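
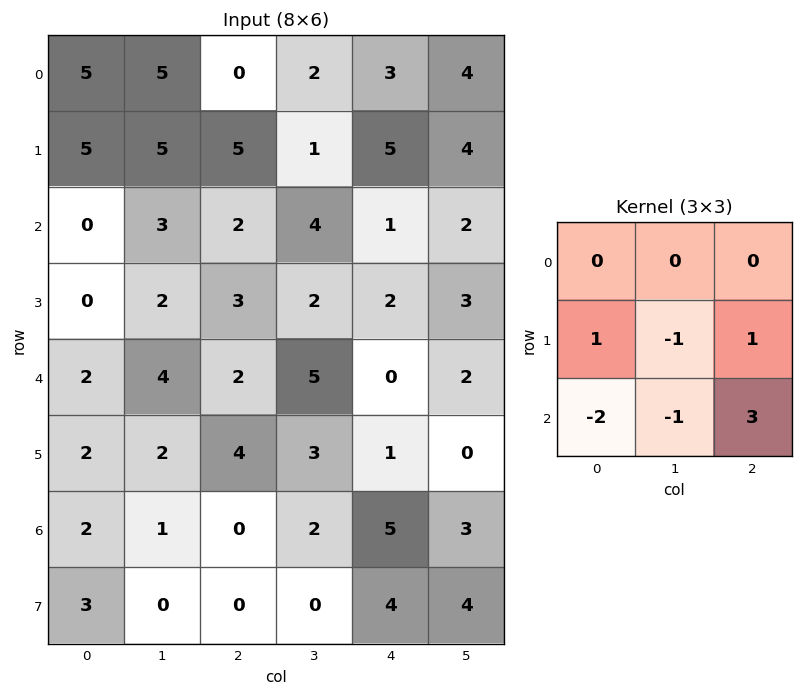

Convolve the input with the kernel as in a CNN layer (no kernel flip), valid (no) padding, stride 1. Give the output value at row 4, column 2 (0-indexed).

15

The receptive field on the input at this output position is [2 5 0 / 4 3 1 / 0 2 5]. Elementwise product with the kernel and sum: 4·1 + 3·-1 + 1·1 + 0·-2 + 2·-1 + 5·3.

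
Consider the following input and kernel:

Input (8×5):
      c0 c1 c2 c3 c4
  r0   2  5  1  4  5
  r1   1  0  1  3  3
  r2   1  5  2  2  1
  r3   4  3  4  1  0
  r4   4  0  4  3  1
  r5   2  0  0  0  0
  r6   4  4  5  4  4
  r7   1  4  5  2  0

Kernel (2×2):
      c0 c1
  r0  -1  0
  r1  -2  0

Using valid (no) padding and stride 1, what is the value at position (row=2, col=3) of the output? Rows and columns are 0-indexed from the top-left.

-4

The receptive field on the input at this output position is [2 1 / 1 0]. Elementwise product with the kernel and sum: 2·-1 + 1·-2.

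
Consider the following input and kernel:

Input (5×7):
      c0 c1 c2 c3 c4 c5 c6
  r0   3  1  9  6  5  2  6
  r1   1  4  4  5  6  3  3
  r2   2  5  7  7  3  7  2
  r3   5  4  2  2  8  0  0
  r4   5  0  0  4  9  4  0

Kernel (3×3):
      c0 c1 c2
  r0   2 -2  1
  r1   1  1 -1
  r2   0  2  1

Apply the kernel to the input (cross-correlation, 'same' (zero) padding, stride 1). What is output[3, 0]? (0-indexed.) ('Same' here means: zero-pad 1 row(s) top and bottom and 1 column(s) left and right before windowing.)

The receptive field on the zero-padded input at this output position is [0 2 5 / 0 5 4 / 0 5 0]. Elementwise product with the kernel and sum: 0·2 + 2·-2 + 5·1 + 0·1 + 5·1 + 4·-1 + 5·2 + 0·1.

12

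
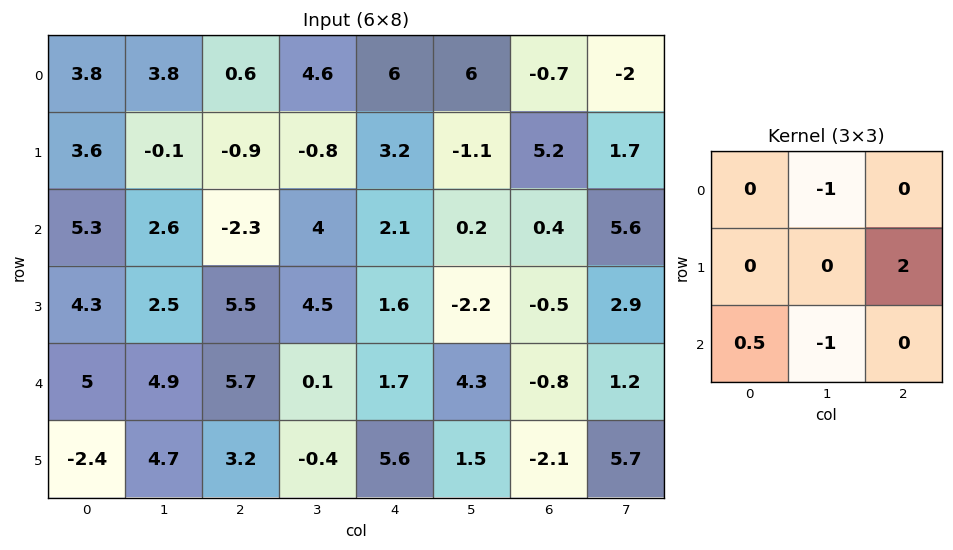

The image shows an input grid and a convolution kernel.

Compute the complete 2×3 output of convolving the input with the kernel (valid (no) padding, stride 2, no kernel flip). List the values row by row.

-5.55 -3.35 5.25
6 1.95 -4.65

Output[0,0]: The receptive field on the input at this output position is [3.8 3.8 0.6 / 3.6 -0.1 -0.9 / 5.3 2.6 -2.3]. Elementwise product with the kernel and sum: 3.8·-1 + -0.9·2 + 5.3·0.5 + 2.6·-1.
Output[0,1]: The receptive field on the input at this output position is [0.6 4.6 6 / -0.9 -0.8 3.2 / -2.3 4 2.1]. Elementwise product with the kernel and sum: 4.6·-1 + 3.2·2 + -2.3·0.5 + 4·-1.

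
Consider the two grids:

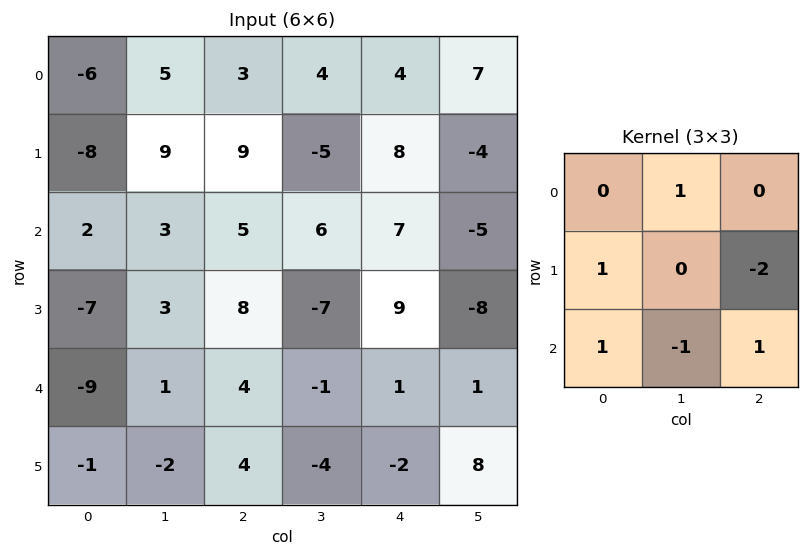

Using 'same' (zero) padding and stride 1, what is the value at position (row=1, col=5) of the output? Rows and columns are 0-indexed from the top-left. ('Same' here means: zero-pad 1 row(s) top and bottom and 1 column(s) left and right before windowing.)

27

The receptive field on the zero-padded input at this output position is [4 7 0 / 8 -4 0 / 7 -5 0]. Elementwise product with the kernel and sum: 7·1 + 8·1 + 0·-2 + 7·1 + -5·-1 + 0·1.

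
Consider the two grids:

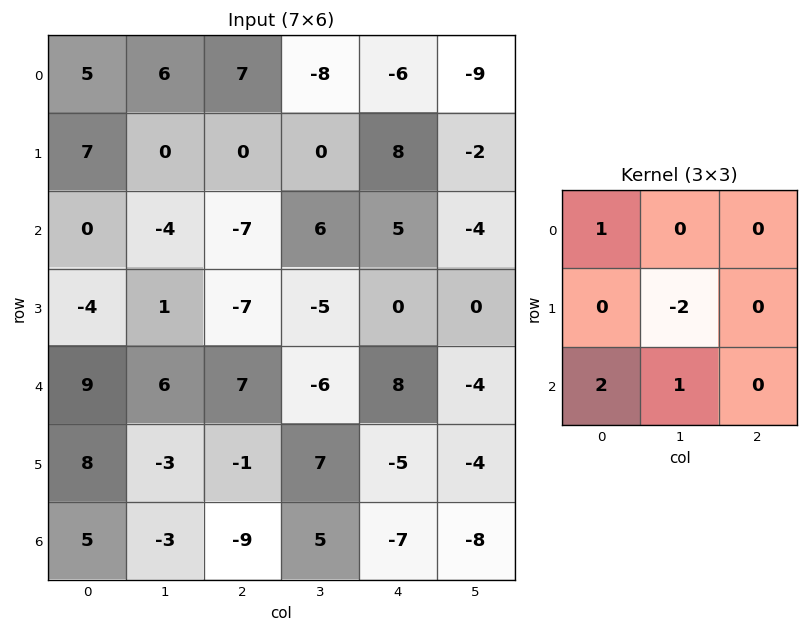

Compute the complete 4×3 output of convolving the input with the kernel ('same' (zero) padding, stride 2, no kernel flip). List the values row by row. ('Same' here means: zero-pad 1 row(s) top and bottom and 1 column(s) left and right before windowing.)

Output[0,0]: The receptive field on the zero-padded input at this output position is [0 0 0 / 0 5 6 / 0 7 0]. Elementwise product with the kernel and sum: 0·1 + 5·-2 + 0·2 + 7·1.
Output[0,1]: The receptive field on the zero-padded input at this output position is [0 0 0 / 6 7 -8 / 0 0 0]. Elementwise product with the kernel and sum: 0·1 + 7·-2 + 0·2 + 0·1.

-3 -14 20
-4 9 -20
-10 -20 -12
-10 15 21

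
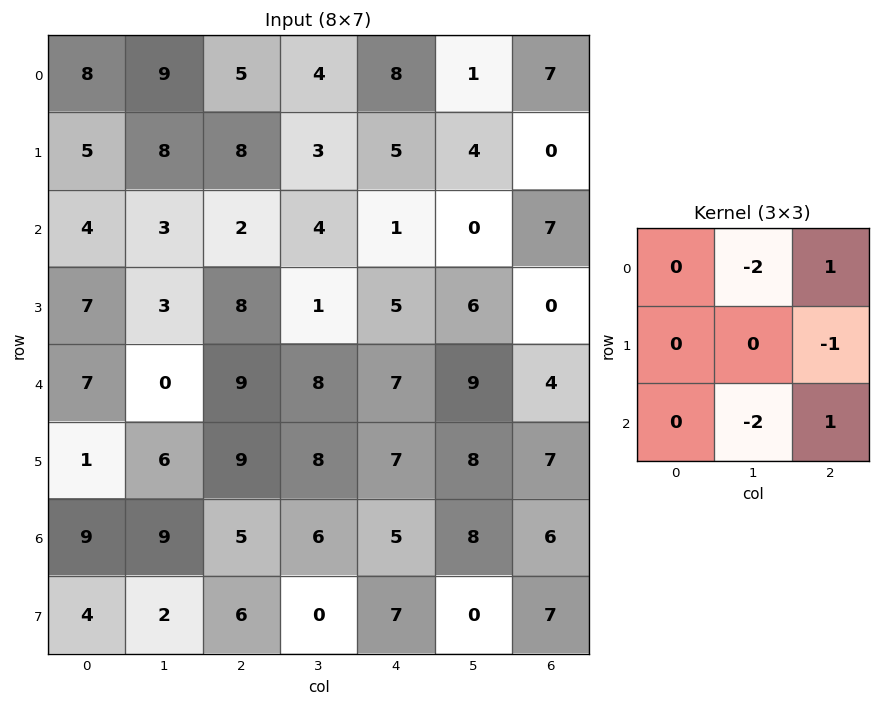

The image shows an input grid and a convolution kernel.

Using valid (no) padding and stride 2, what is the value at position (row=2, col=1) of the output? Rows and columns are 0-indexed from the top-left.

-23

The receptive field on the input at this output position is [9 8 7 / 9 8 7 / 5 6 5]. Elementwise product with the kernel and sum: 8·-2 + 7·1 + 7·-1 + 6·-2 + 5·1.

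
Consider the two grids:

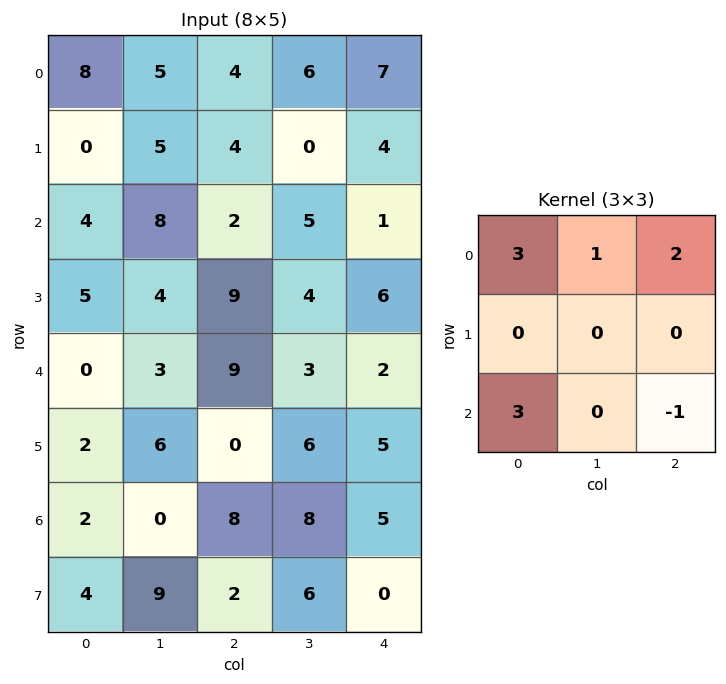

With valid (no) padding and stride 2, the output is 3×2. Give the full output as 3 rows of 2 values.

47 37
15 38
19 53

Output[0,0]: The receptive field on the input at this output position is [8 5 4 / 0 5 4 / 4 8 2]. Elementwise product with the kernel and sum: 8·3 + 5·1 + 4·2 + 4·3 + 2·-1.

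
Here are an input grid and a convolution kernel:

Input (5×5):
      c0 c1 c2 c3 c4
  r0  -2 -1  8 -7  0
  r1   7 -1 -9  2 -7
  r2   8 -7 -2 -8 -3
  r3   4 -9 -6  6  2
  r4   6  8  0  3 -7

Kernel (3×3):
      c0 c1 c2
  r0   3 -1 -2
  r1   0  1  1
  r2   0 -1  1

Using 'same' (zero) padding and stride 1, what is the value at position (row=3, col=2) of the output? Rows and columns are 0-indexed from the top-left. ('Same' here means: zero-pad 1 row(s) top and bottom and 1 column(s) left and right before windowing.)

The receptive field on the zero-padded input at this output position is [-7 -2 -8 / -9 -6 6 / 8 0 3]. Elementwise product with the kernel and sum: -7·3 + -2·-1 + -8·-2 + -6·1 + 6·1 + 0·-1 + 3·1.

0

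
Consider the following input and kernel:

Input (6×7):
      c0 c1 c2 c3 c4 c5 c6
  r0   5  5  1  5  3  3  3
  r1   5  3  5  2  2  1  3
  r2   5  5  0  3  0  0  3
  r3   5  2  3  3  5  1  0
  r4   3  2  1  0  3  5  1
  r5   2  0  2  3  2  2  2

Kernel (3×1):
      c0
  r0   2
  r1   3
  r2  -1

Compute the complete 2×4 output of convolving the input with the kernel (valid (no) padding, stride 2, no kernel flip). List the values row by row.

Output[0,0]: The receptive field on the input at this output position is [5 / 5 / 5]. Elementwise product with the kernel and sum: 5·2 + 5·3 + 5·-1.
Output[0,1]: The receptive field on the input at this output position is [1 / 5 / 0]. Elementwise product with the kernel and sum: 1·2 + 5·3 + 0·-1.

20 17 12 12
22 8 12 5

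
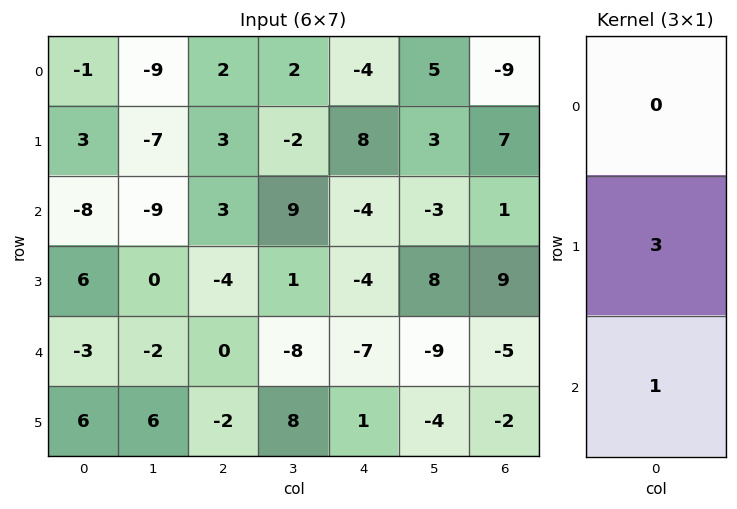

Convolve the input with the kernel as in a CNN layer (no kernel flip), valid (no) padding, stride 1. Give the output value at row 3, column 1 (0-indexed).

0

The receptive field on the input at this output position is [0 / -2 / 6]. Elementwise product with the kernel and sum: -2·3 + 6·1.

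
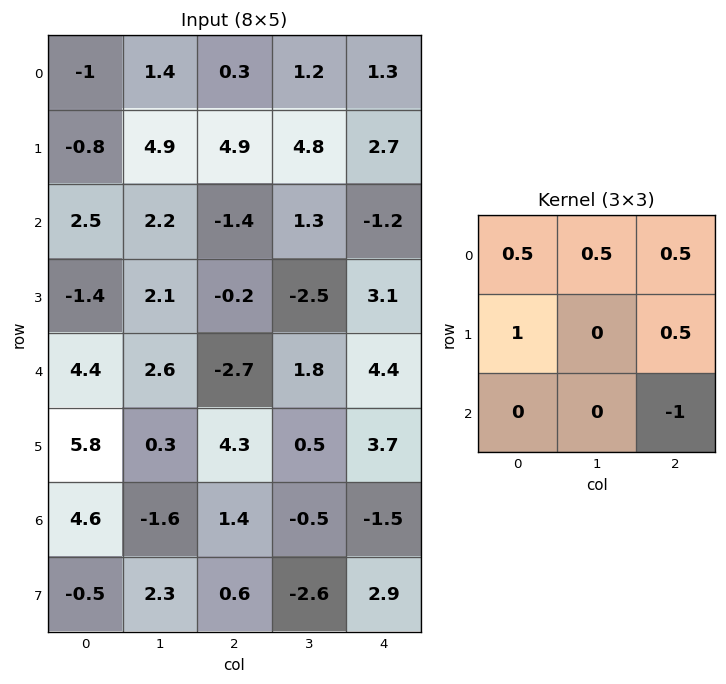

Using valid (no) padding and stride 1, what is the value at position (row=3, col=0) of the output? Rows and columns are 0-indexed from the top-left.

The receptive field on the input at this output position is [-1.4 2.1 -0.2 / 4.4 2.6 -2.7 / 5.8 0.3 4.3]. Elementwise product with the kernel and sum: -1.4·0.5 + 2.1·0.5 + -0.2·0.5 + 4.4·1 + -2.7·0.5 + 4.3·-1.

-1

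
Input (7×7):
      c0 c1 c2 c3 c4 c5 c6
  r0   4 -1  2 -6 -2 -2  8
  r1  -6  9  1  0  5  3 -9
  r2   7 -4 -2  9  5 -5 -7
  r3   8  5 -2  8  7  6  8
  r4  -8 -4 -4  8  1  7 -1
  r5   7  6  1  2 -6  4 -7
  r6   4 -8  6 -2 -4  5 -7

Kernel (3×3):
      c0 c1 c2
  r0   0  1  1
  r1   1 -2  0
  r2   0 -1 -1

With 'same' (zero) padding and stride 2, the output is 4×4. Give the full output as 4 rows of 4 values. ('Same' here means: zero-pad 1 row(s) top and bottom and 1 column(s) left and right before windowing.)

-11 -6 -10 -9
-24 -5 -6 -8
16 7 21 24
5 -17 4 12

Output[0,0]: The receptive field on the zero-padded input at this output position is [0 0 0 / 0 4 -1 / 0 -6 9]. Elementwise product with the kernel and sum: 0·1 + 0·1 + 0·1 + 4·-2 + -6·-1 + 9·-1.
Output[0,1]: The receptive field on the zero-padded input at this output position is [0 0 0 / -1 2 -6 / 9 1 0]. Elementwise product with the kernel and sum: 0·1 + 0·1 + -1·1 + 2·-2 + 1·-1 + 0·-1.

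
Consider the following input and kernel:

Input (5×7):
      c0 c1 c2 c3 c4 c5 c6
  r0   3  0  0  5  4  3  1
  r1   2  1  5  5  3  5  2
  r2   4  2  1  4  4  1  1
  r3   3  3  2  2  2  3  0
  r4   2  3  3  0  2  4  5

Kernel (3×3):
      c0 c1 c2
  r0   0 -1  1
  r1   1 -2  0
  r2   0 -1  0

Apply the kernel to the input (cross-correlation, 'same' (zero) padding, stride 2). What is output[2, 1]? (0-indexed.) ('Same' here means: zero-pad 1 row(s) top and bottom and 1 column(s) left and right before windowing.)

The receptive field on the zero-padded input at this output position is [3 2 2 / 3 3 0 / 0 0 0]. Elementwise product with the kernel and sum: 2·-1 + 2·1 + 3·1 + 3·-2 + 0·-1.

-3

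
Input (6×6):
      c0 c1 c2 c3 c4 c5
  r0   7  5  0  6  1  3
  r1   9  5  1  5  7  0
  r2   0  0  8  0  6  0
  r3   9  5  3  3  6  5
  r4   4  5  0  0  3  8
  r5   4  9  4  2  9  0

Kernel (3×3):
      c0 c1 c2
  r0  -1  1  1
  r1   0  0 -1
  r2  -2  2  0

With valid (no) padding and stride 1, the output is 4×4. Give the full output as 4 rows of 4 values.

-3 12 -16 10
-19 -3 5 8
7 -5 -8 7
9 -9 -1 14

Output[0,0]: The receptive field on the input at this output position is [7 5 0 / 9 5 1 / 0 0 8]. Elementwise product with the kernel and sum: 7·-1 + 5·1 + 0·1 + 1·-1 + 0·-2 + 0·2.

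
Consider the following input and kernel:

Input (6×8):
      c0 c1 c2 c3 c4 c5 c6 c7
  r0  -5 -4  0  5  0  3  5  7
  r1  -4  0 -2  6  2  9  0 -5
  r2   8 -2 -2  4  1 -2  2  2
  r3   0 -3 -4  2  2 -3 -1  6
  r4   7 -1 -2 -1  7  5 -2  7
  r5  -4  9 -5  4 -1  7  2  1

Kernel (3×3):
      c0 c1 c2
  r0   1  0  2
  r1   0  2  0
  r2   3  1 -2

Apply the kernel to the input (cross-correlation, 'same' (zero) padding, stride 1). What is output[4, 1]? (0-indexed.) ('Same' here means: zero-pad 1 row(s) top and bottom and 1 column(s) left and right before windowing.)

The receptive field on the zero-padded input at this output position is [0 -3 -4 / 7 -1 -2 / -4 9 -5]. Elementwise product with the kernel and sum: 0·1 + -4·2 + -1·2 + -4·3 + 9·1 + -5·-2.

-3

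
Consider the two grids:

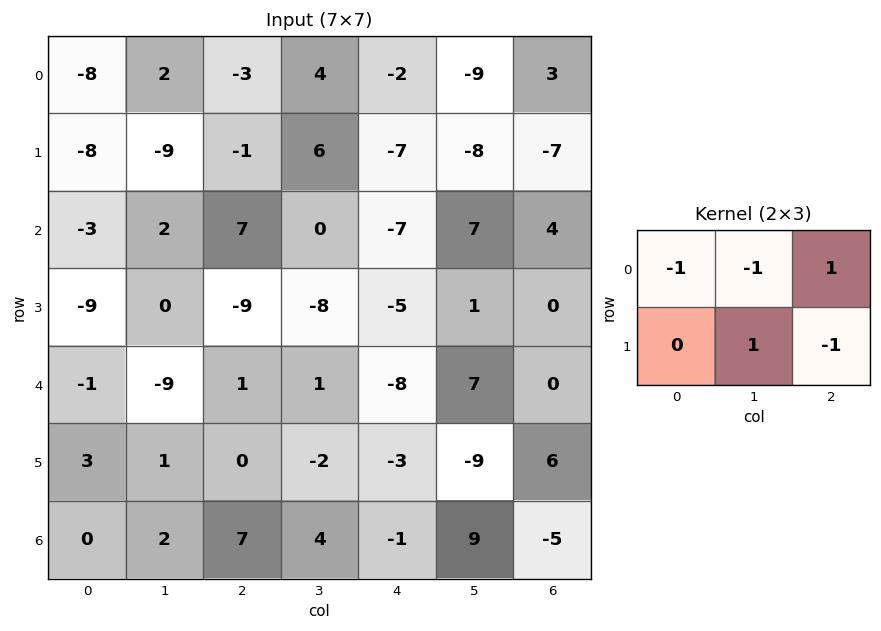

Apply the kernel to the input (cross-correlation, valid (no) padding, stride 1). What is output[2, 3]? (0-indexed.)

The receptive field on the input at this output position is [0 -7 7 / -8 -5 1]. Elementwise product with the kernel and sum: 0·-1 + -7·-1 + 7·1 + -5·1 + 1·-1.

8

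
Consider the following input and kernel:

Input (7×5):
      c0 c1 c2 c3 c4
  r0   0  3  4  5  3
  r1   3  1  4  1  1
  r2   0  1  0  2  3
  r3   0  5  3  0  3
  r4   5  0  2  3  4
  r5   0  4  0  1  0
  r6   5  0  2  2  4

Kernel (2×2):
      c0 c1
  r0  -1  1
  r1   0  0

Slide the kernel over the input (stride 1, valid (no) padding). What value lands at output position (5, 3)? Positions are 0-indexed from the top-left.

The receptive field on the input at this output position is [1 0 / 2 4]. Elementwise product with the kernel and sum: 1·-1 + 0·1.

-1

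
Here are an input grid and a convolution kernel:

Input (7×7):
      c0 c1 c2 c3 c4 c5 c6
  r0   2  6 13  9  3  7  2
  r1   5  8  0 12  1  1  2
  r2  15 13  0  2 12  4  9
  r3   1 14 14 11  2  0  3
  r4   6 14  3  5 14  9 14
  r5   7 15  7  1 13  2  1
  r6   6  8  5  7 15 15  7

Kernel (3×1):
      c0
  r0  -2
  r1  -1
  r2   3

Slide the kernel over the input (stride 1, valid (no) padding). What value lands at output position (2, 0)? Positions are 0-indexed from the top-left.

-13

The receptive field on the input at this output position is [15 / 1 / 6]. Elementwise product with the kernel and sum: 15·-2 + 1·-1 + 6·3.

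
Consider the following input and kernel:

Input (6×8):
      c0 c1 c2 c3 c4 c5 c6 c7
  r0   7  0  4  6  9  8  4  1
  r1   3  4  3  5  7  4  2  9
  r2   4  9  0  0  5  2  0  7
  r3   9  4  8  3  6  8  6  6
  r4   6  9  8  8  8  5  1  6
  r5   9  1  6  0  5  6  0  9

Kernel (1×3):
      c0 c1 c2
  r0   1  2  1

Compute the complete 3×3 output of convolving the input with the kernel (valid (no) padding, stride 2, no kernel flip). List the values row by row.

11 25 29
22 5 9
32 32 19

Output[0,0]: The receptive field on the input at this output position is [7 0 4]. Elementwise product with the kernel and sum: 7·1 + 0·2 + 4·1.
Output[0,1]: The receptive field on the input at this output position is [4 6 9]. Elementwise product with the kernel and sum: 4·1 + 6·2 + 9·1.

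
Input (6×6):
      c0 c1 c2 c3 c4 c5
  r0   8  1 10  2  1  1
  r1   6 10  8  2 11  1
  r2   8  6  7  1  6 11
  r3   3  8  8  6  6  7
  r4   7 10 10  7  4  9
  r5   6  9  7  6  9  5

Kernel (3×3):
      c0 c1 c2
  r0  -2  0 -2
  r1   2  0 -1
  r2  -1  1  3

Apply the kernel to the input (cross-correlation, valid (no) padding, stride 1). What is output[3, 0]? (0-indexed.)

6

The receptive field on the input at this output position is [3 8 8 / 7 10 10 / 6 9 7]. Elementwise product with the kernel and sum: 3·-2 + 8·-2 + 7·2 + 10·-1 + 6·-1 + 9·1 + 7·3.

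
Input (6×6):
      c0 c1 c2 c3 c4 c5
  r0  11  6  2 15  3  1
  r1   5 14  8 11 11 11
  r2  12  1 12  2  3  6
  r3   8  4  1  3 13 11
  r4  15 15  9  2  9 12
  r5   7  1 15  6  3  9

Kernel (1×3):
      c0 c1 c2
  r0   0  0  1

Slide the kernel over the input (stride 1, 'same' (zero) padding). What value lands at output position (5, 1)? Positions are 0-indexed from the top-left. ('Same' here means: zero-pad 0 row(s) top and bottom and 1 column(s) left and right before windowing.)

The receptive field on the zero-padded input at this output position is [7 1 15]. Elementwise product with the kernel and sum: 15·1.

15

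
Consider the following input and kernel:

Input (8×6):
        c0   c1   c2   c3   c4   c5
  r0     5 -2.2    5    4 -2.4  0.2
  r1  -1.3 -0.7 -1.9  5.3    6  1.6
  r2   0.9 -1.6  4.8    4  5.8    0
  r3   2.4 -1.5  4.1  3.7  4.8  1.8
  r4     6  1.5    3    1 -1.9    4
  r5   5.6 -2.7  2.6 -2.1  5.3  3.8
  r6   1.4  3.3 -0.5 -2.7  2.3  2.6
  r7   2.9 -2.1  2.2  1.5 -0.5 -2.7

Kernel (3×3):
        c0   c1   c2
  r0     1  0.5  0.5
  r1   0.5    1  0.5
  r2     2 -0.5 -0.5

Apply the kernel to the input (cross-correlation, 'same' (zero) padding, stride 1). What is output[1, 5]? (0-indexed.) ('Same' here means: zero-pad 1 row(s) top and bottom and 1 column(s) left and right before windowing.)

13.9

The receptive field on the zero-padded input at this output position is [-2.4 0.2 0 / 6 1.6 0 / 5.8 0 0]. Elementwise product with the kernel and sum: -2.4·1 + 0.2·0.5 + 0·0.5 + 6·0.5 + 1.6·1 + 0·0.5 + 5.8·2 + 0·-0.5 + 0·-0.5.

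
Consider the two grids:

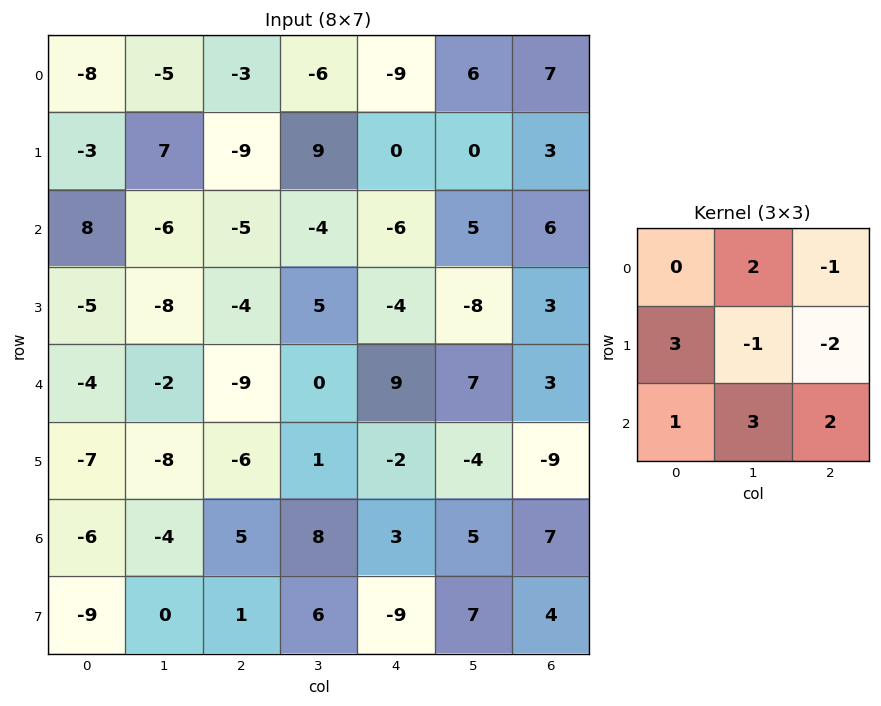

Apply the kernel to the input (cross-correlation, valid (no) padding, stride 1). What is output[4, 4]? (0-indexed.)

59

The receptive field on the input at this output position is [9 7 3 / -2 -4 -9 / 3 5 7]. Elementwise product with the kernel and sum: 7·2 + 3·-1 + -2·3 + -4·-1 + -9·-2 + 3·1 + 5·3 + 7·2.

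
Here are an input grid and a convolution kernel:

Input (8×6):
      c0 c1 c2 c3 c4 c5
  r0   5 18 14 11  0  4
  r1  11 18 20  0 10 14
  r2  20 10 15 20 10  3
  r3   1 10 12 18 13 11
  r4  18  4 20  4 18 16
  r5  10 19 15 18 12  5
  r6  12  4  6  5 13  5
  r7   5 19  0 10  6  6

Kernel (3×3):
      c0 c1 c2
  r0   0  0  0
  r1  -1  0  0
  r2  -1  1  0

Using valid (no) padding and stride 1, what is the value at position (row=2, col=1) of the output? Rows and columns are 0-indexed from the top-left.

The receptive field on the input at this output position is [10 15 20 / 10 12 18 / 4 20 4]. Elementwise product with the kernel and sum: 10·-1 + 4·-1 + 20·1.

6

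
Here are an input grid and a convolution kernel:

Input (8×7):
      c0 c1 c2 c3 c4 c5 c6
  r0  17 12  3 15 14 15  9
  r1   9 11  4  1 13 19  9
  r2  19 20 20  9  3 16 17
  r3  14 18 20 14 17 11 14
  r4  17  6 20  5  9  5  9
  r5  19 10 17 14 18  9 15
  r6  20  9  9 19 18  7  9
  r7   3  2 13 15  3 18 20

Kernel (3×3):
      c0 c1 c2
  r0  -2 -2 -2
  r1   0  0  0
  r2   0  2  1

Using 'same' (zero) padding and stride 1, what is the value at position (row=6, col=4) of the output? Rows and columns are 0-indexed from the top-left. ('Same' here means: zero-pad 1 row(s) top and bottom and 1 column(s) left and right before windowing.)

-58

The receptive field on the zero-padded input at this output position is [14 18 9 / 19 18 7 / 15 3 18]. Elementwise product with the kernel and sum: 14·-2 + 18·-2 + 9·-2 + 3·2 + 18·1.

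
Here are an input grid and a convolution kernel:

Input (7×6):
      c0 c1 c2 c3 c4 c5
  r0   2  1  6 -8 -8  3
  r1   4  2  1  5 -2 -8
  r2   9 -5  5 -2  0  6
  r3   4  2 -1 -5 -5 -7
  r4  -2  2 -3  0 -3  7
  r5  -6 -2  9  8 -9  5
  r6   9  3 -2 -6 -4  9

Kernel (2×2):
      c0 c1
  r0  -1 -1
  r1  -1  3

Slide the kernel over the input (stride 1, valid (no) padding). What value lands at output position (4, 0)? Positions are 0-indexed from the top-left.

The receptive field on the input at this output position is [-2 2 / -6 -2]. Elementwise product with the kernel and sum: -2·-1 + 2·-1 + -6·-1 + -2·3.

0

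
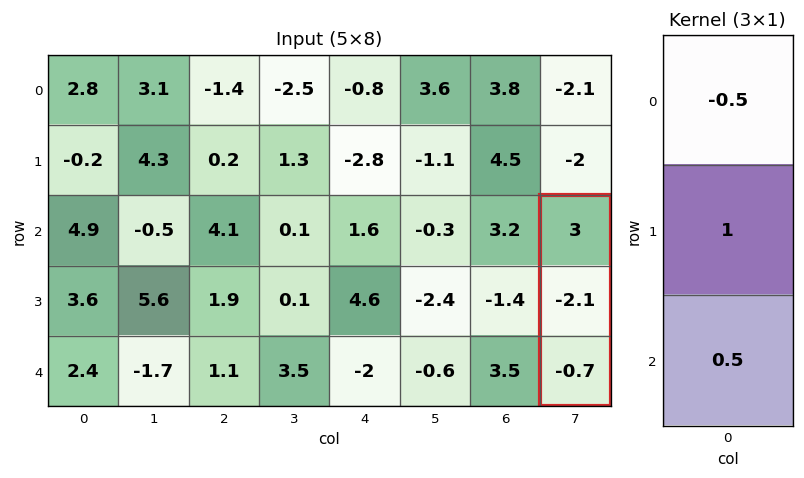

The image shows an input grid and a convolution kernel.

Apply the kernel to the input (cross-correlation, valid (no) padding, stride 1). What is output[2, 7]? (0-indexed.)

-3.95

The receptive field on the input at this output position is [3 / -2.1 / -0.7]. Elementwise product with the kernel and sum: 3·-0.5 + -2.1·1 + -0.7·0.5.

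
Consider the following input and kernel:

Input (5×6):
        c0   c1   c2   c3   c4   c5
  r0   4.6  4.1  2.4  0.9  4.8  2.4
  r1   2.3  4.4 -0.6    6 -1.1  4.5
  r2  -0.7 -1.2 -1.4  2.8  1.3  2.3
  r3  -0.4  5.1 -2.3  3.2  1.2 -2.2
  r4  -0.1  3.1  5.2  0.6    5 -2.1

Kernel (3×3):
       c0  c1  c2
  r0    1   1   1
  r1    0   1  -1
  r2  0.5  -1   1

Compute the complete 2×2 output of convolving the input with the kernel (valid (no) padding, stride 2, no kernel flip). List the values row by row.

15.55 13
6.15 11.7

Output[0,0]: The receptive field on the input at this output position is [4.6 4.1 2.4 / 2.3 4.4 -0.6 / -0.7 -1.2 -1.4]. Elementwise product with the kernel and sum: 4.6·1 + 4.1·1 + 2.4·1 + 4.4·1 + -0.6·-1 + -0.7·0.5 + -1.2·-1 + -1.4·1.
Output[0,1]: The receptive field on the input at this output position is [2.4 0.9 4.8 / -0.6 6 -1.1 / -1.4 2.8 1.3]. Elementwise product with the kernel and sum: 2.4·1 + 0.9·1 + 4.8·1 + 6·1 + -1.1·-1 + -1.4·0.5 + 2.8·-1 + 1.3·1.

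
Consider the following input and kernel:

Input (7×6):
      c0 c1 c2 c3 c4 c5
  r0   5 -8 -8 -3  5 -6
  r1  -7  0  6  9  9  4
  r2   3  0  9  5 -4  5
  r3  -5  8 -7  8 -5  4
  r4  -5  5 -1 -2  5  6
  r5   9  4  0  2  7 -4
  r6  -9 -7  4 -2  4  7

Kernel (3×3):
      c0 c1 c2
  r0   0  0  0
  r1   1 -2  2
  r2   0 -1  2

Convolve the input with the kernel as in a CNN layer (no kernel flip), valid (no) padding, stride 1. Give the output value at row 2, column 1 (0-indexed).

The receptive field on the input at this output position is [0 9 5 / 8 -7 8 / 5 -1 -2]. Elementwise product with the kernel and sum: 8·1 + -7·-2 + 8·2 + -1·-1 + -2·2.

35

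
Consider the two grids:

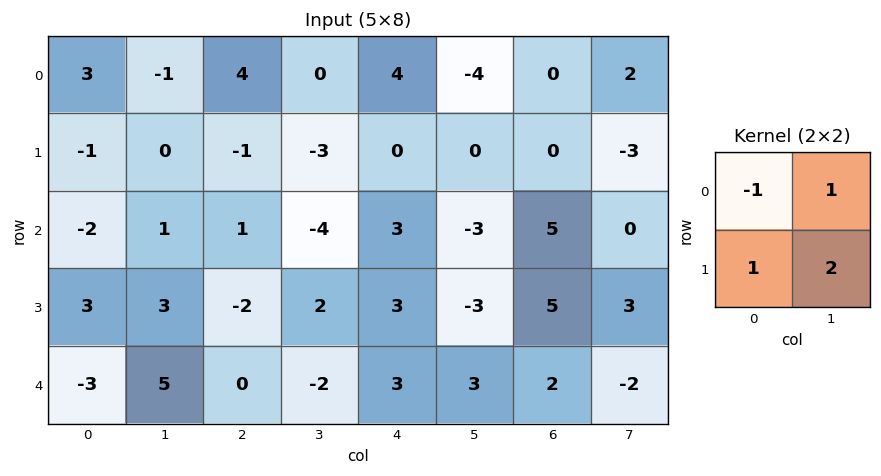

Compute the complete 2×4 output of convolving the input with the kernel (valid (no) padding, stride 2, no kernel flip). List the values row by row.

-5 -11 -8 -4
12 -3 -9 6

Output[0,0]: The receptive field on the input at this output position is [3 -1 / -1 0]. Elementwise product with the kernel and sum: 3·-1 + -1·1 + -1·1 + 0·2.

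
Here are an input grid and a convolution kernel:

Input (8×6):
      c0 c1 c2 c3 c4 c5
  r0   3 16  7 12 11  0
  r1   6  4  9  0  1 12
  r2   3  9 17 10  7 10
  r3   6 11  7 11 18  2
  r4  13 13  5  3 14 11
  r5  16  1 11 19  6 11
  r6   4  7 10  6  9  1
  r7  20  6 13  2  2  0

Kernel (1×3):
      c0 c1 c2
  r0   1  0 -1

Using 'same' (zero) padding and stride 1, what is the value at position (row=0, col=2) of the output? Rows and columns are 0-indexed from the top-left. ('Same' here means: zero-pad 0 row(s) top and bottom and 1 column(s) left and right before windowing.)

4

The receptive field on the zero-padded input at this output position is [16 7 12]. Elementwise product with the kernel and sum: 16·1 + 12·-1.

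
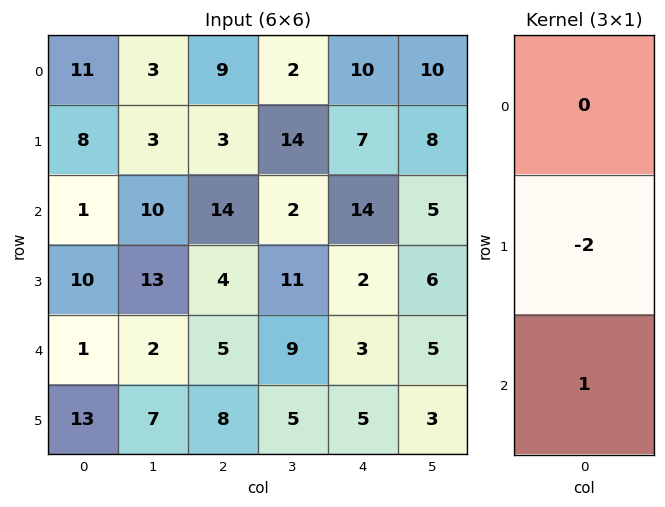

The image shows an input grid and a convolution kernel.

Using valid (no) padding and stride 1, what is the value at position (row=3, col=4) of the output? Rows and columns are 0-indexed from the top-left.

The receptive field on the input at this output position is [2 / 3 / 5]. Elementwise product with the kernel and sum: 3·-2 + 5·1.

-1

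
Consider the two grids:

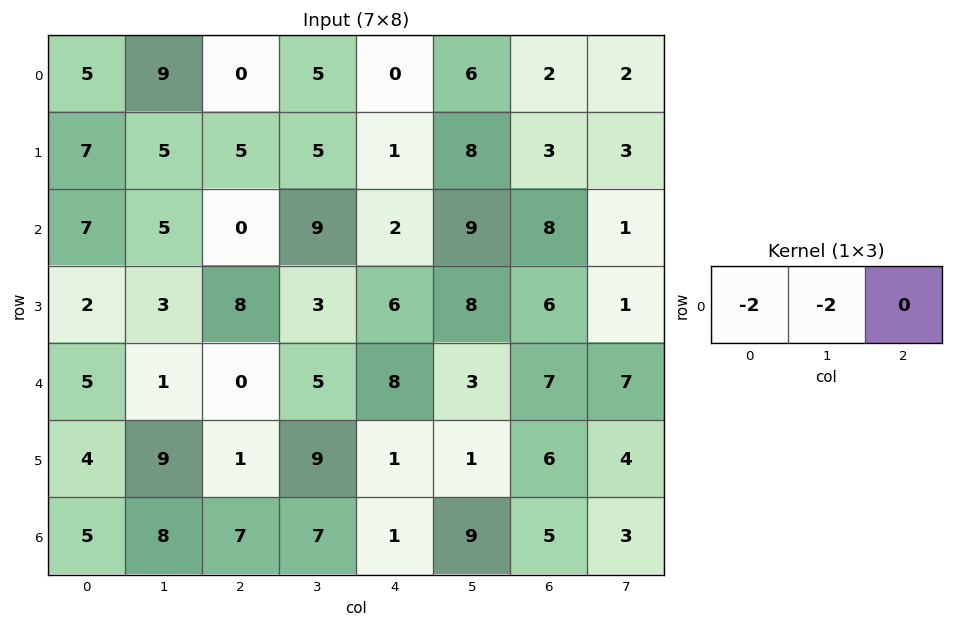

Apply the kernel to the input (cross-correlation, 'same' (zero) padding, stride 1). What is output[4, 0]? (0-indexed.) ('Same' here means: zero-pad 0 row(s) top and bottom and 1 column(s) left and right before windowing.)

-10

The receptive field on the zero-padded input at this output position is [0 5 1]. Elementwise product with the kernel and sum: 0·-2 + 5·-2.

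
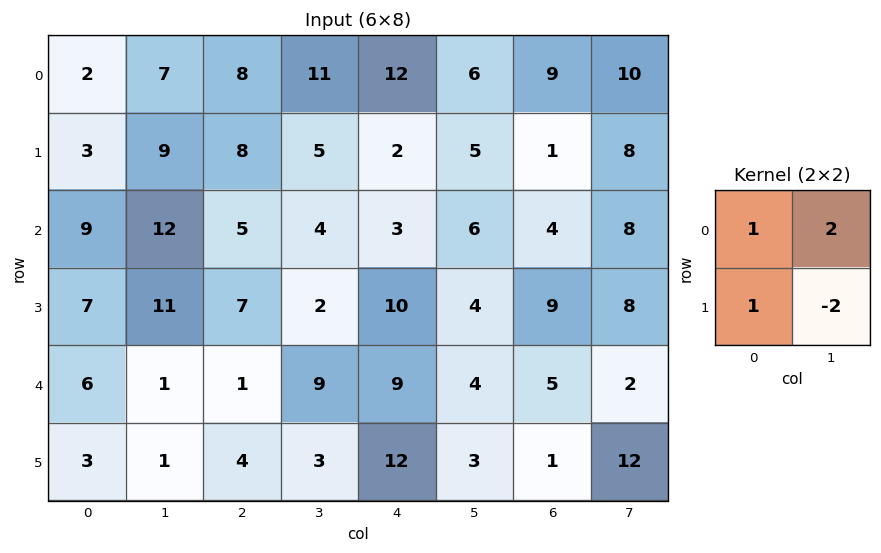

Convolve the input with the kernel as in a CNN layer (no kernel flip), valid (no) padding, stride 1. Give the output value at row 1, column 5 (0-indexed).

5

The receptive field on the input at this output position is [5 1 / 6 4]. Elementwise product with the kernel and sum: 5·1 + 1·2 + 6·1 + 4·-2.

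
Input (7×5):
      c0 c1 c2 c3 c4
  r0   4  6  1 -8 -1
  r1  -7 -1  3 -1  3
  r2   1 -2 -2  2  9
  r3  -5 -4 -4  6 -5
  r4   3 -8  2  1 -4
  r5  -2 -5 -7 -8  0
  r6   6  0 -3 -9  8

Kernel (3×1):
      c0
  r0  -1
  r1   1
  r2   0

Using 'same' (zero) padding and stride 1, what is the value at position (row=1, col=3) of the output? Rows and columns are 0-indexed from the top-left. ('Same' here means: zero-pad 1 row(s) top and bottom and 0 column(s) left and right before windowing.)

The receptive field on the zero-padded input at this output position is [-8 / -1 / 2]. Elementwise product with the kernel and sum: -8·-1 + -1·1.

7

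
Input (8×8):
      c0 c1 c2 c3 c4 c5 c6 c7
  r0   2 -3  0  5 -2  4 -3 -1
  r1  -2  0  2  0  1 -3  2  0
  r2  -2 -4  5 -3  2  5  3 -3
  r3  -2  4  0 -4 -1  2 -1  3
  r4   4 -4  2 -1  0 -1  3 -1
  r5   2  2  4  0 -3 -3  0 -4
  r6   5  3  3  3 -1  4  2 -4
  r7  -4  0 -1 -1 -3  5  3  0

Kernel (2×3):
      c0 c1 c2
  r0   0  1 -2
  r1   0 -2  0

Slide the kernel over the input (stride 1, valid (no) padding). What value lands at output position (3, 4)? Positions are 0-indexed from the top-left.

The receptive field on the input at this output position is [-1 2 -1 / 0 -1 3]. Elementwise product with the kernel and sum: 2·1 + -1·-2 + -1·-2.

6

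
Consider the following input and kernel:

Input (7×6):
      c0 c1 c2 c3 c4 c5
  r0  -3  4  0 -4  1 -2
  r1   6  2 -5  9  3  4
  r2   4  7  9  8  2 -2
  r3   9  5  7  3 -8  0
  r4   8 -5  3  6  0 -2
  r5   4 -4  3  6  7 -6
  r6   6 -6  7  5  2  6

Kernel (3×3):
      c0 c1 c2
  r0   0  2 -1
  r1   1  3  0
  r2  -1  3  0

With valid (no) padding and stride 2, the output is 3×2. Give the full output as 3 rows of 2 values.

Output[0,0]: The receptive field on the input at this output position is [-3 4 0 / 6 2 -5 / 4 7 9]. Elementwise product with the kernel and sum: 4·2 + 0·-1 + 6·1 + 2·3 + 4·-1 + 7·3.

37 28
6 45
-45 41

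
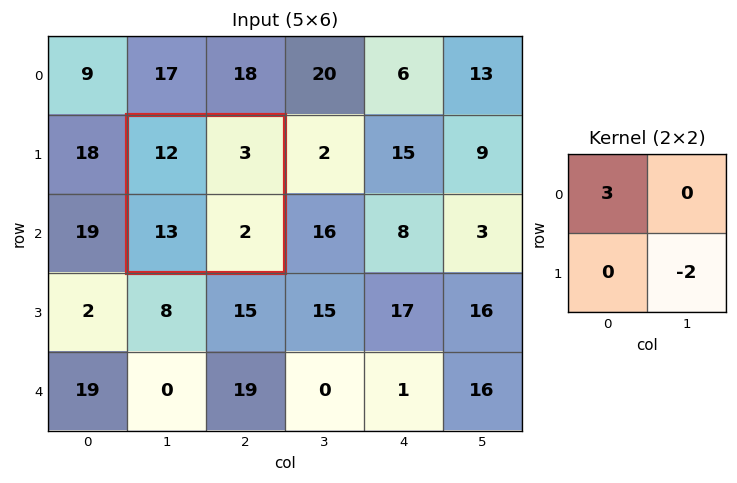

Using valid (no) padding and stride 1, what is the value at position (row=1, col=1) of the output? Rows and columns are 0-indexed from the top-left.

The receptive field on the input at this output position is [12 3 / 13 2]. Elementwise product with the kernel and sum: 12·3 + 2·-2.

32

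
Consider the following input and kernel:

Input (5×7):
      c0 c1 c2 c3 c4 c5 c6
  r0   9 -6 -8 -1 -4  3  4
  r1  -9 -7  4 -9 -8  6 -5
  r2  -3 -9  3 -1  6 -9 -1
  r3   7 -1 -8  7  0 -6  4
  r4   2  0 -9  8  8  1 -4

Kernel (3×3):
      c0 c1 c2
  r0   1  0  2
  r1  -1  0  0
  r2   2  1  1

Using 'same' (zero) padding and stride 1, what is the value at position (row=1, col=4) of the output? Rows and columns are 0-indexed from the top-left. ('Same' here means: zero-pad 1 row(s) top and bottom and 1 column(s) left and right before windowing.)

The receptive field on the zero-padded input at this output position is [-1 -4 3 / -9 -8 6 / -1 6 -9]. Elementwise product with the kernel and sum: -1·1 + 3·2 + -9·-1 + -1·2 + 6·1 + -9·1.

9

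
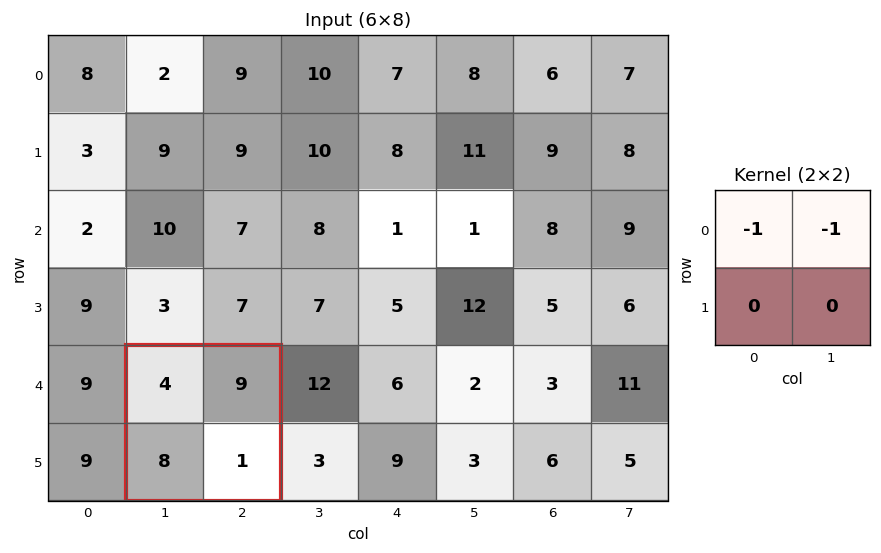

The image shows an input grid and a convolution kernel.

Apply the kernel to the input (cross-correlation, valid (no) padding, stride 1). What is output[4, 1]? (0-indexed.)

-13

The receptive field on the input at this output position is [4 9 / 8 1]. Elementwise product with the kernel and sum: 4·-1 + 9·-1.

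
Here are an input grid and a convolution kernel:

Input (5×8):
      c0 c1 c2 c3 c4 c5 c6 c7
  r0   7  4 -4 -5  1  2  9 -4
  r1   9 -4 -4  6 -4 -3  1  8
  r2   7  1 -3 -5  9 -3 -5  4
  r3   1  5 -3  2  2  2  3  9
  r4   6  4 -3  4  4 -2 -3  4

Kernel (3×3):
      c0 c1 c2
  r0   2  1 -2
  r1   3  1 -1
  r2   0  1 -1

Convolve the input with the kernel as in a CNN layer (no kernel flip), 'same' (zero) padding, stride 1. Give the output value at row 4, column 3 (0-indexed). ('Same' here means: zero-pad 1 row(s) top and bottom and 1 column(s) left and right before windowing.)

-17

The receptive field on the zero-padded input at this output position is [-3 2 2 / -3 4 4 / 0 0 0]. Elementwise product with the kernel and sum: -3·2 + 2·1 + 2·-2 + -3·3 + 4·1 + 4·-1 + 0·1 + 0·-1.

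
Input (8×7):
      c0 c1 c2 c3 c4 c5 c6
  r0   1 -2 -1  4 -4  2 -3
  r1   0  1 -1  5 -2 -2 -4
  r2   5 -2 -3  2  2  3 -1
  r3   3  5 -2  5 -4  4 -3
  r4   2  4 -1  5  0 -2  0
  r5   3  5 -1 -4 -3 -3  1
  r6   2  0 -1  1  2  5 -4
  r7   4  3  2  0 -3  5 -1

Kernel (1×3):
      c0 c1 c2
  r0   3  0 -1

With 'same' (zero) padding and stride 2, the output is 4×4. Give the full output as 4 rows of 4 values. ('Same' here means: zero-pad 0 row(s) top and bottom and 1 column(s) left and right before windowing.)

2 -10 10 6
2 -8 3 9
-4 7 17 -6
0 -1 -2 15

Output[0,0]: The receptive field on the zero-padded input at this output position is [0 1 -2]. Elementwise product with the kernel and sum: 0·3 + -2·-1.
Output[0,1]: The receptive field on the zero-padded input at this output position is [-2 -1 4]. Elementwise product with the kernel and sum: -2·3 + 4·-1.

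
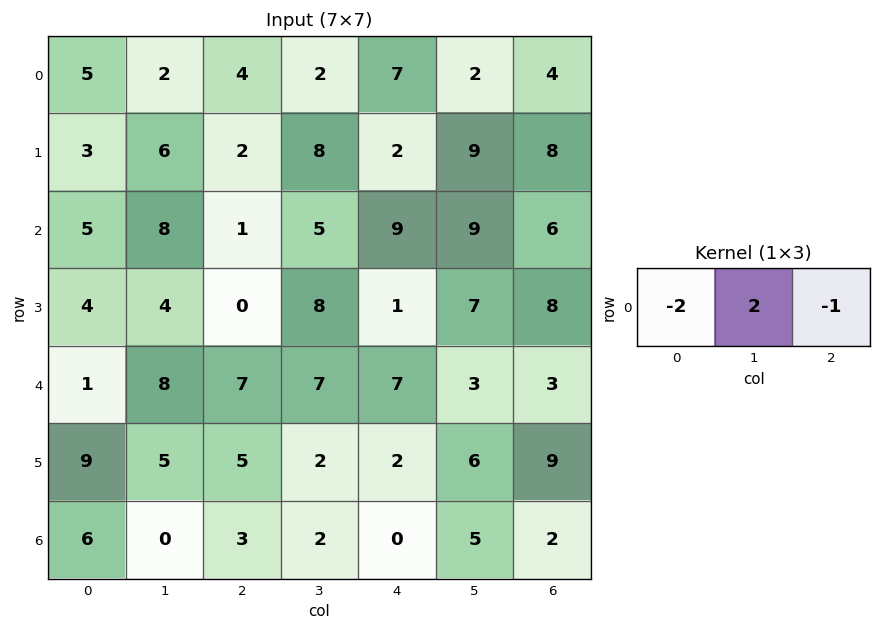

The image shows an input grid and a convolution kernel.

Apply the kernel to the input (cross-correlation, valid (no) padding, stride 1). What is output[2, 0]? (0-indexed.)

5

The receptive field on the input at this output position is [5 8 1]. Elementwise product with the kernel and sum: 5·-2 + 8·2 + 1·-1.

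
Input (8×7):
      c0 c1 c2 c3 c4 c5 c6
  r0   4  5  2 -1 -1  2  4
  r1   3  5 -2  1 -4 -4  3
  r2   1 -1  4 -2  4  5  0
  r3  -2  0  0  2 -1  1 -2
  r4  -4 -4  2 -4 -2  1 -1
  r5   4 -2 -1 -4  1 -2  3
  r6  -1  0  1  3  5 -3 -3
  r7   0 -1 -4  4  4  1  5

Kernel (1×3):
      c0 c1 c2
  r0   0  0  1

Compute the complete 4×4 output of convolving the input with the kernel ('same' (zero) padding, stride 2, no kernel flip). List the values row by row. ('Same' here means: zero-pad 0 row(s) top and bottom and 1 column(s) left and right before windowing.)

Output[0,0]: The receptive field on the zero-padded input at this output position is [0 4 5]. Elementwise product with the kernel and sum: 5·1.

5 -1 2 0
-1 -2 5 0
-4 -4 1 0
0 3 -3 0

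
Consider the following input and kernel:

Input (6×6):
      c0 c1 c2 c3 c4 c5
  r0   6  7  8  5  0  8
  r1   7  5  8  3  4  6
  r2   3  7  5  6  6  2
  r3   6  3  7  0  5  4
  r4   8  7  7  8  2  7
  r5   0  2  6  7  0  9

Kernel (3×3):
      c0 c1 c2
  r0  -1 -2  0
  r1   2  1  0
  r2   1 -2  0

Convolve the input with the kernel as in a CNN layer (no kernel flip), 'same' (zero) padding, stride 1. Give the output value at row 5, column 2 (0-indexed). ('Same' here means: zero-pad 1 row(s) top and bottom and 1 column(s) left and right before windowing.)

-11

The receptive field on the zero-padded input at this output position is [7 7 8 / 2 6 7 / 0 0 0]. Elementwise product with the kernel and sum: 7·-1 + 7·-2 + 2·2 + 6·1 + 0·1 + 0·-2.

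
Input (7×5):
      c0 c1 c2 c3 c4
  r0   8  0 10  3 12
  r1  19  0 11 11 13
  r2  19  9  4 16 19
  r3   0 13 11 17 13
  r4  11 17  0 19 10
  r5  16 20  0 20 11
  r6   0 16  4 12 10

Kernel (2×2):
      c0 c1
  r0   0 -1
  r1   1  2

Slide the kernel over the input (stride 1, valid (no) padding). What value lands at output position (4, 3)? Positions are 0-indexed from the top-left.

32

The receptive field on the input at this output position is [19 10 / 20 11]. Elementwise product with the kernel and sum: 10·-1 + 20·1 + 11·2.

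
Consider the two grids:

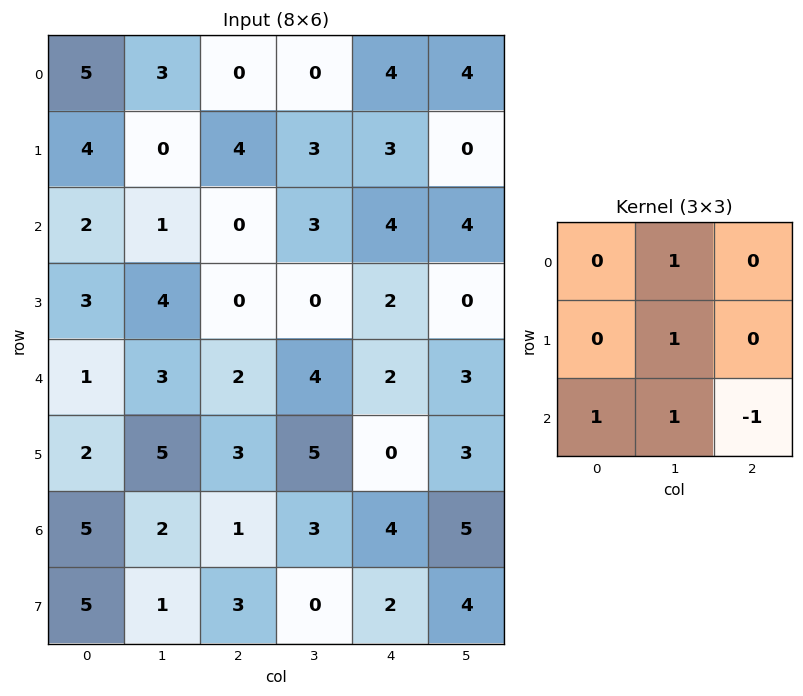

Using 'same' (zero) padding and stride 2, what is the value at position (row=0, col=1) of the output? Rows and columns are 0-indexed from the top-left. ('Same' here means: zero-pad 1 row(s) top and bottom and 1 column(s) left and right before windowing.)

The receptive field on the zero-padded input at this output position is [0 0 0 / 3 0 0 / 0 4 3]. Elementwise product with the kernel and sum: 0·1 + 0·1 + 0·1 + 4·1 + 3·-1.

1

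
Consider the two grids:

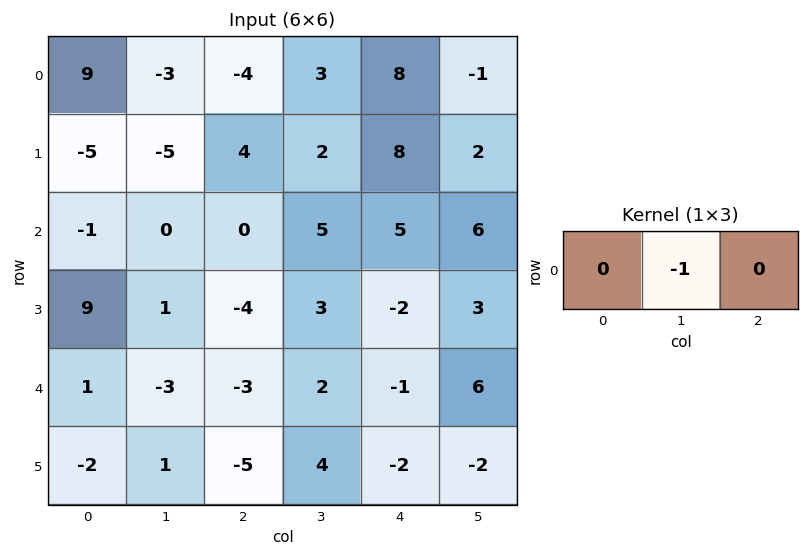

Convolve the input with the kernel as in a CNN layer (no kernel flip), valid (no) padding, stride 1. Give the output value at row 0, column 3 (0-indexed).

The receptive field on the input at this output position is [3 8 -1]. Elementwise product with the kernel and sum: 8·-1.

-8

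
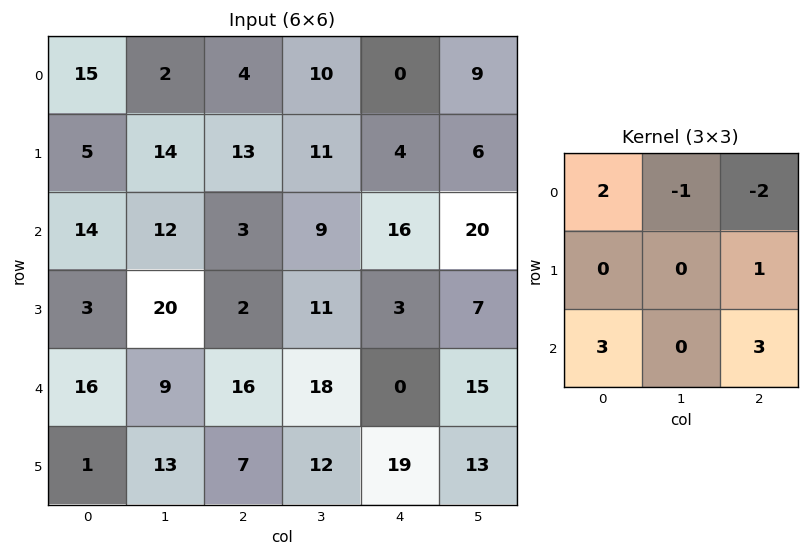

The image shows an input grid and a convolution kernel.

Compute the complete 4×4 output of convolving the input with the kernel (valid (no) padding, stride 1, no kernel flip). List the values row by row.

Output[0,0]: The receptive field on the input at this output position is [15 2 4 / 5 14 13 / 14 12 3]. Elementwise product with the kernel and sum: 15·2 + 2·-1 + 4·-2 + 13·1 + 14·3 + 3·3.
Output[0,1]: The receptive field on the input at this output position is [2 4 10 / 14 13 11 / 12 3 9]. Elementwise product with the kernel and sum: 2·2 + 4·-1 + 10·-2 + 11·1 + 12·3 + 9·3.

84 54 59 95
-12 95 38 80
108 95 16 68
22 109 65 95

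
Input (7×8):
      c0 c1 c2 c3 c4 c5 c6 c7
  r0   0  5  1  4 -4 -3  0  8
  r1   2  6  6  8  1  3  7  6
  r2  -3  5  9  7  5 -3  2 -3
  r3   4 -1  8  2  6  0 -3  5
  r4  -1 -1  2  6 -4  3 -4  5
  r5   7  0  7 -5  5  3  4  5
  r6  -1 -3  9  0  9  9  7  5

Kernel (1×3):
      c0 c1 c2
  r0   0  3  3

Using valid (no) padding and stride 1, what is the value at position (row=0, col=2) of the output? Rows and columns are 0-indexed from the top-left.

The receptive field on the input at this output position is [1 4 -4]. Elementwise product with the kernel and sum: 4·3 + -4·3.

0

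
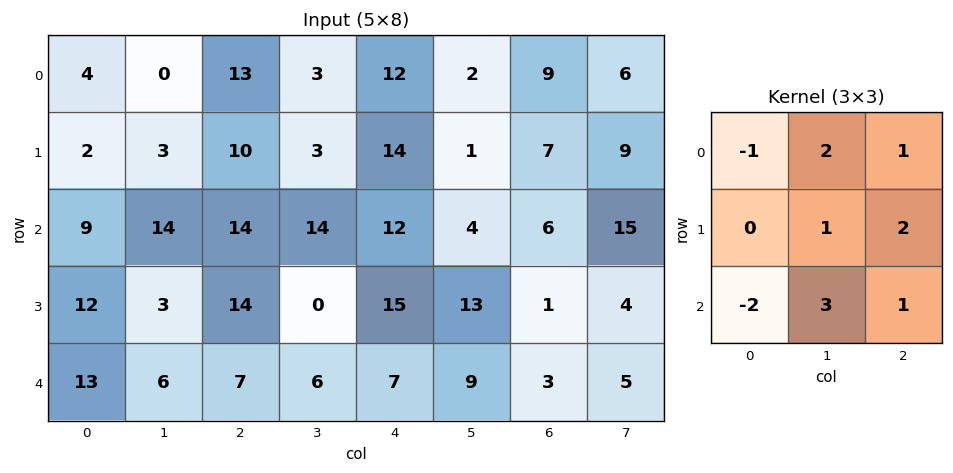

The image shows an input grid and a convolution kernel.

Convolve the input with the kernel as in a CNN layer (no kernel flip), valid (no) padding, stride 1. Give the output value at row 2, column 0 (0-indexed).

63

The receptive field on the input at this output position is [9 14 14 / 12 3 14 / 13 6 7]. Elementwise product with the kernel and sum: 9·-1 + 14·2 + 14·1 + 3·1 + 14·2 + 13·-2 + 6·3 + 7·1.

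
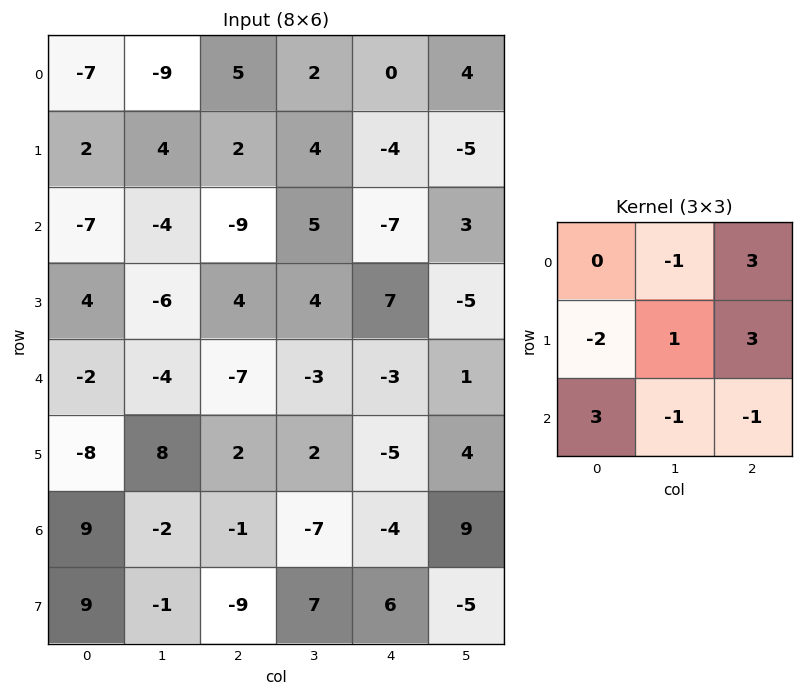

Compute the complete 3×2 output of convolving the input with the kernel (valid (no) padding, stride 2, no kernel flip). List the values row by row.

Output[0,0]: The receptive field on the input at this output position is [-7 -9 5 / 2 4 2 / -7 -4 -9]. Elementwise product with the kernel and sum: -9·-1 + 5·3 + 2·-2 + 4·1 + 2·3 + -7·3 + -4·-1 + -9·-1.
Output[0,1]: The receptive field on the input at this output position is [5 2 0 / 2 4 -4 / -9 5 -7]. Elementwise product with the kernel and sum: 2·-1 + 0·3 + 2·-2 + 4·1 + -4·3 + -9·3 + 5·-1 + -7·-1.

22 -39
-20 -24
43 -15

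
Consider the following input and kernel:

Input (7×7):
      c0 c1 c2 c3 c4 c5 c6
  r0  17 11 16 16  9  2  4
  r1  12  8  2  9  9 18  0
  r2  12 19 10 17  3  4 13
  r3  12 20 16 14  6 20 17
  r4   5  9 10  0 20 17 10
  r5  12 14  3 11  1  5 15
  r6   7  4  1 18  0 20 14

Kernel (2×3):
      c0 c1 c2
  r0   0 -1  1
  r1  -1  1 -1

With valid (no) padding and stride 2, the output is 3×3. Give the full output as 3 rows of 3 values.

-1 -9 11
-17 -22 6
0 27 -18

Output[0,0]: The receptive field on the input at this output position is [17 11 16 / 12 8 2]. Elementwise product with the kernel and sum: 11·-1 + 16·1 + 12·-1 + 8·1 + 2·-1.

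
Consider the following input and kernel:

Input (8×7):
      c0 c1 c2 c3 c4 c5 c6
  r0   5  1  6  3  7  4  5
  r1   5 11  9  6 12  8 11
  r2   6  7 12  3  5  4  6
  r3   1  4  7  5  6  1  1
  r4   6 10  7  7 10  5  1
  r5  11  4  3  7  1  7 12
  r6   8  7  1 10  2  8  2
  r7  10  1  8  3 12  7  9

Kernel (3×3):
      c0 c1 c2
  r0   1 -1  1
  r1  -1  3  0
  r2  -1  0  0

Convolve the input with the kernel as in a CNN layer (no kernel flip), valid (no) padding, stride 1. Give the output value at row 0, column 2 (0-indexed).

The receptive field on the input at this output position is [6 3 7 / 9 6 12 / 12 3 5]. Elementwise product with the kernel and sum: 6·1 + 3·-1 + 7·1 + 9·-1 + 6·3 + 12·-1.

7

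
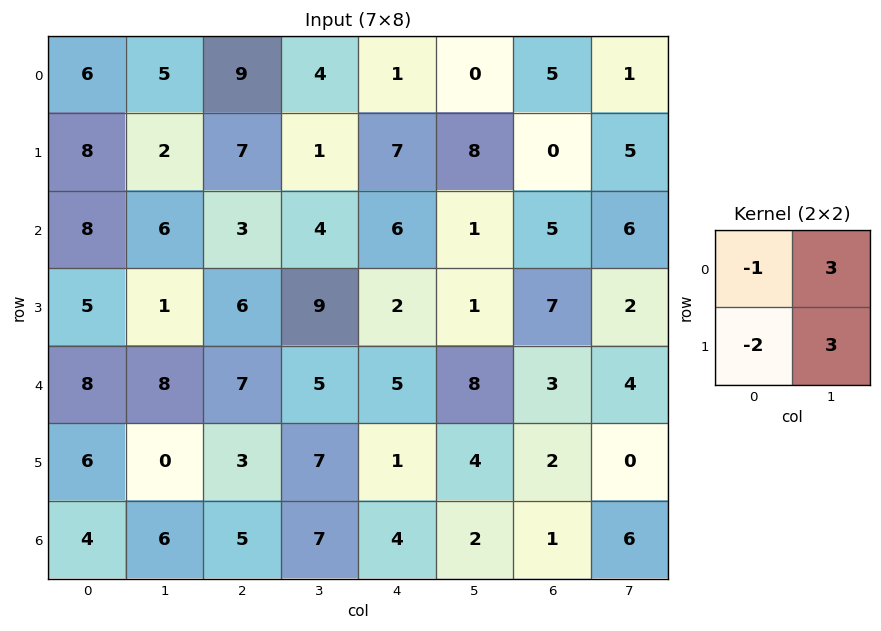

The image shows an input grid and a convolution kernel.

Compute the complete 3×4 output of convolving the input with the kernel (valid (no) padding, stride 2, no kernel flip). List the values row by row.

-1 -8 9 13
3 24 -4 5
4 23 29 5

Output[0,0]: The receptive field on the input at this output position is [6 5 / 8 2]. Elementwise product with the kernel and sum: 6·-1 + 5·3 + 8·-2 + 2·3.
Output[0,1]: The receptive field on the input at this output position is [9 4 / 7 1]. Elementwise product with the kernel and sum: 9·-1 + 4·3 + 7·-2 + 1·3.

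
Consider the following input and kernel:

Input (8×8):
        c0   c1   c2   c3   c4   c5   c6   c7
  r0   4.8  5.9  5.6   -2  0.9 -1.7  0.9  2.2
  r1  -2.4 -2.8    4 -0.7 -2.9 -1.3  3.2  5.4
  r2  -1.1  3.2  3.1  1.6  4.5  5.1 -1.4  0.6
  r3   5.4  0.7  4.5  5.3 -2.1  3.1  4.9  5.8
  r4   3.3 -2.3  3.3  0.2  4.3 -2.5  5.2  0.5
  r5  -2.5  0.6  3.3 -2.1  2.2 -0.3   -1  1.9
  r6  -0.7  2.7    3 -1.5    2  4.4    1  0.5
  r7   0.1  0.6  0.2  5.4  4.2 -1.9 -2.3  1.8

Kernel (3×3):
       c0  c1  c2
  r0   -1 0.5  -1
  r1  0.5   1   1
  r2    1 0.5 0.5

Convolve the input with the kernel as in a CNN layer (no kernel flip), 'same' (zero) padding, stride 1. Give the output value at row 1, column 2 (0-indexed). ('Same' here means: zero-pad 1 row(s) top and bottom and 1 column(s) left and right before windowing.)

6.35

The receptive field on the zero-padded input at this output position is [5.9 5.6 -2 / -2.8 4 -0.7 / 3.2 3.1 1.6]. Elementwise product with the kernel and sum: 5.9·-1 + 5.6·0.5 + -2·-1 + -2.8·0.5 + 4·1 + -0.7·1 + 3.2·1 + 3.1·0.5 + 1.6·0.5.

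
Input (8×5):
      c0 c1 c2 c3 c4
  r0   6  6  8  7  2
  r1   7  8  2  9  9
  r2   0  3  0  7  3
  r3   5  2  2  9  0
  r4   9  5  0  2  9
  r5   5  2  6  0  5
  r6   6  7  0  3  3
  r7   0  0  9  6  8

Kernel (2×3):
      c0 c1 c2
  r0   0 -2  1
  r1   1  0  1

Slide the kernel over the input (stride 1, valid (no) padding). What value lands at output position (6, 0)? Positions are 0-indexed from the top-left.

The receptive field on the input at this output position is [6 7 0 / 0 0 9]. Elementwise product with the kernel and sum: 7·-2 + 0·1 + 0·1 + 9·1.

-5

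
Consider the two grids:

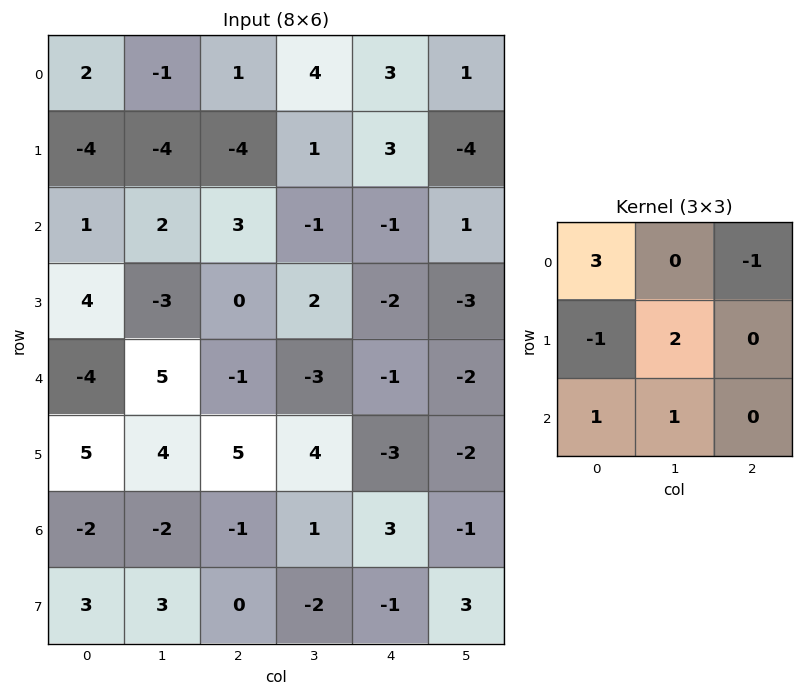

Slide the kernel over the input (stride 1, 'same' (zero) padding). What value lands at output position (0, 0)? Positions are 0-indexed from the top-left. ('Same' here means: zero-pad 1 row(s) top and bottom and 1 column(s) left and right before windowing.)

0

The receptive field on the zero-padded input at this output position is [0 0 0 / 0 2 -1 / 0 -4 -4]. Elementwise product with the kernel and sum: 0·3 + 0·-1 + 0·-1 + 2·2 + 0·1 + -4·1.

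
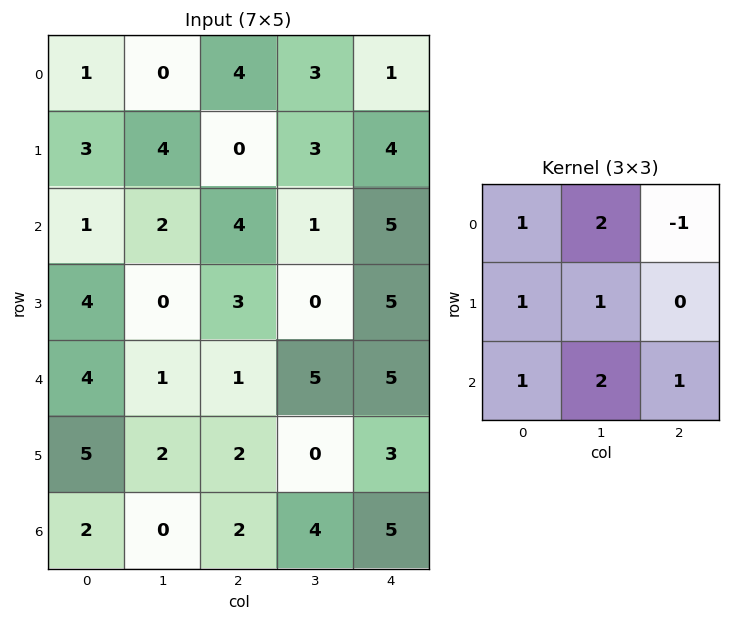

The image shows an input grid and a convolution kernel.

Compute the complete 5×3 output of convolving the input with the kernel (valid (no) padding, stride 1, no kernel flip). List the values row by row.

13 20 23
21 13 15
12 20 20
17 14 9
16 10 23

Output[0,0]: The receptive field on the input at this output position is [1 0 4 / 3 4 0 / 1 2 4]. Elementwise product with the kernel and sum: 1·1 + 0·2 + 4·-1 + 3·1 + 4·1 + 1·1 + 2·2 + 4·1.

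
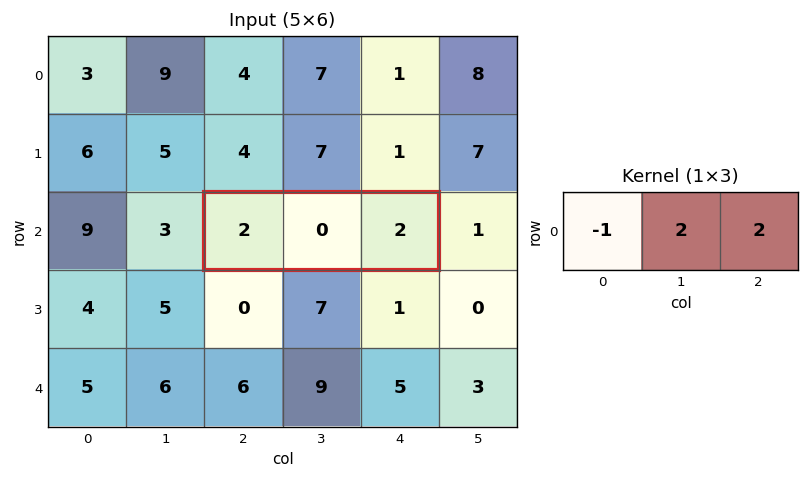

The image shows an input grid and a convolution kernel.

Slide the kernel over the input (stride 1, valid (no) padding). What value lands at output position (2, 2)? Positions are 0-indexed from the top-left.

The receptive field on the input at this output position is [2 0 2]. Elementwise product with the kernel and sum: 2·-1 + 0·2 + 2·2.

2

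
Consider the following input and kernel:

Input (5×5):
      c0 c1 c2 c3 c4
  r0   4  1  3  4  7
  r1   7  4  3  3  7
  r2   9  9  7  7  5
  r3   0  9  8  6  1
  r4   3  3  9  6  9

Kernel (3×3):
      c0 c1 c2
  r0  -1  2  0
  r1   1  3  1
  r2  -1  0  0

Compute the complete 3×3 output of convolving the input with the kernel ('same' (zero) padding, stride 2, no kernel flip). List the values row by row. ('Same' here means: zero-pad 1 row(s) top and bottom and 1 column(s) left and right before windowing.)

13 10 22
50 30 27
12 43 29

Output[0,0]: The receptive field on the zero-padded input at this output position is [0 0 0 / 0 4 1 / 0 7 4]. Elementwise product with the kernel and sum: 0·-1 + 0·2 + 0·1 + 4·3 + 1·1 + 0·-1.
Output[0,1]: The receptive field on the zero-padded input at this output position is [0 0 0 / 1 3 4 / 4 3 3]. Elementwise product with the kernel and sum: 0·-1 + 0·2 + 1·1 + 3·3 + 4·1 + 4·-1.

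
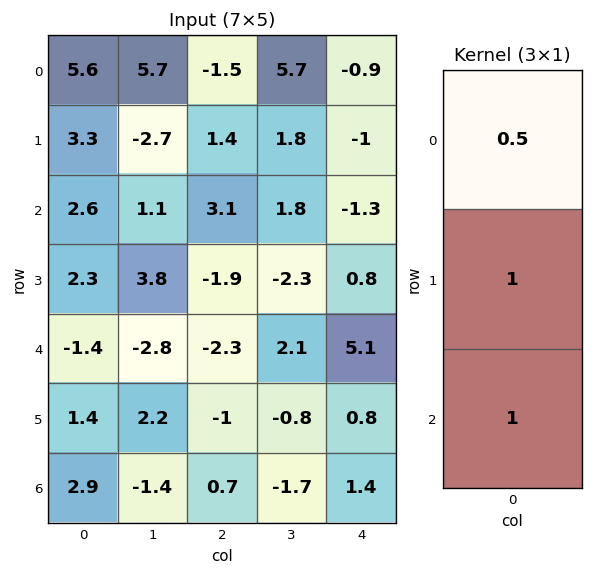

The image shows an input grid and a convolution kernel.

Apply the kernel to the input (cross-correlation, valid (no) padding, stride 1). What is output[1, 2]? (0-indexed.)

1.9

The receptive field on the input at this output position is [1.4 / 3.1 / -1.9]. Elementwise product with the kernel and sum: 1.4·0.5 + 3.1·1 + -1.9·1.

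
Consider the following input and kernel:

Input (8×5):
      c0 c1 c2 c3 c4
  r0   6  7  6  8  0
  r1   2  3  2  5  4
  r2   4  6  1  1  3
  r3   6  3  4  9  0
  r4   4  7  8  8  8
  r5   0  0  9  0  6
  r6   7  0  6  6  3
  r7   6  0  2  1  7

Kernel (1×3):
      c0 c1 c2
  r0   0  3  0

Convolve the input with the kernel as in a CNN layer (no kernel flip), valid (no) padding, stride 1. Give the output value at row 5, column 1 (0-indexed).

The receptive field on the input at this output position is [0 9 0]. Elementwise product with the kernel and sum: 9·3.

27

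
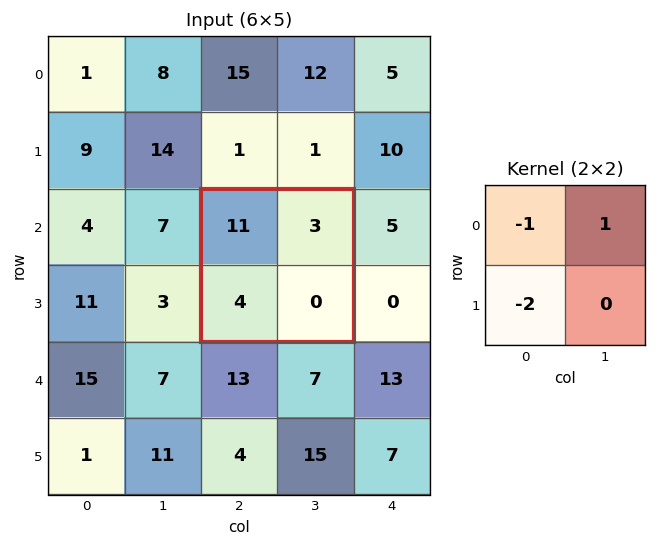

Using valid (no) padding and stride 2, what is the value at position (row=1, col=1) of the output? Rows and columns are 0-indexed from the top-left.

-16

The receptive field on the input at this output position is [11 3 / 4 0]. Elementwise product with the kernel and sum: 11·-1 + 3·1 + 4·-2.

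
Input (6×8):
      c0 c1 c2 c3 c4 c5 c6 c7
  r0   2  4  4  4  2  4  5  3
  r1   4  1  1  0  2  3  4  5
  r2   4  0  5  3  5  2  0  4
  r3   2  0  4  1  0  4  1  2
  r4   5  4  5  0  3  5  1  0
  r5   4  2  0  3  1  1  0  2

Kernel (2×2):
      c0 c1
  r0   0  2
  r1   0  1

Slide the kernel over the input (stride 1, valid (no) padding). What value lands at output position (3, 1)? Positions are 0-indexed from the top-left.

13

The receptive field on the input at this output position is [0 4 / 4 5]. Elementwise product with the kernel and sum: 4·2 + 5·1.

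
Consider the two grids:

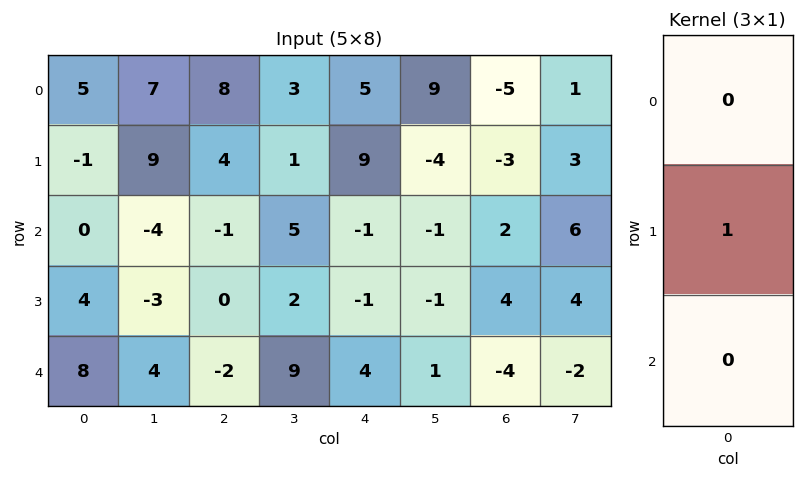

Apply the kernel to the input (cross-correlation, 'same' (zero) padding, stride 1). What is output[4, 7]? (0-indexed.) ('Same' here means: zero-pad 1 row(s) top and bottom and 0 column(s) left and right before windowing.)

-2

The receptive field on the zero-padded input at this output position is [4 / -2 / 0]. Elementwise product with the kernel and sum: -2·1.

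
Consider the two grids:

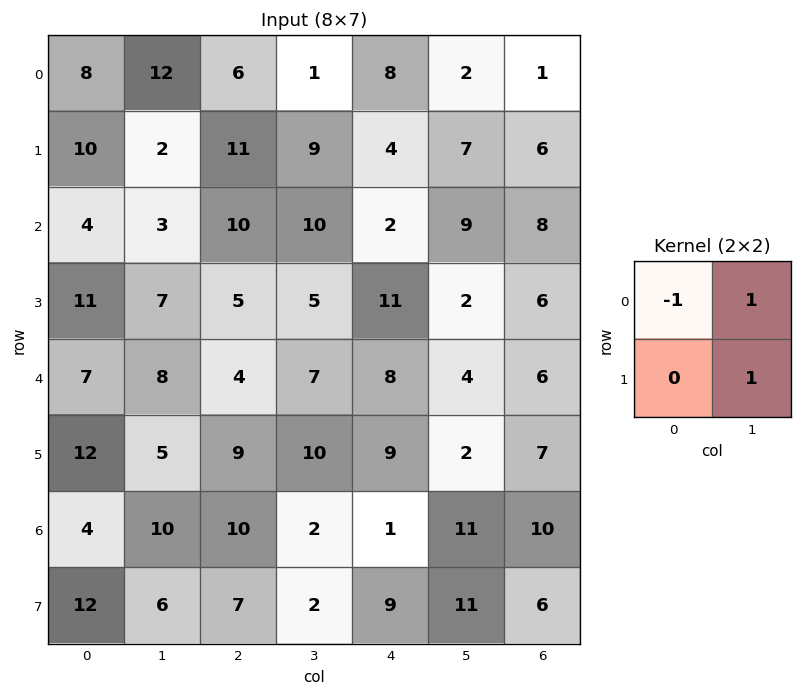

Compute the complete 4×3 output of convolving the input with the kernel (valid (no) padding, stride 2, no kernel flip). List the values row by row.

6 4 1
6 5 9
6 13 -2
12 -6 21

Output[0,0]: The receptive field on the input at this output position is [8 12 / 10 2]. Elementwise product with the kernel and sum: 8·-1 + 12·1 + 2·1.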